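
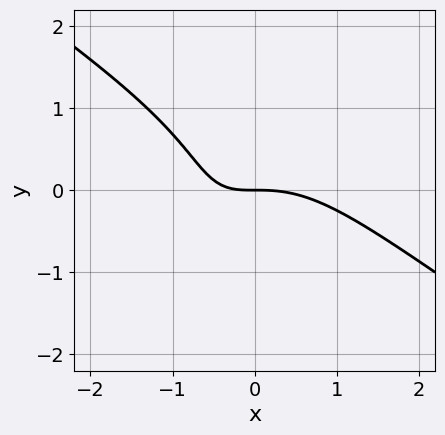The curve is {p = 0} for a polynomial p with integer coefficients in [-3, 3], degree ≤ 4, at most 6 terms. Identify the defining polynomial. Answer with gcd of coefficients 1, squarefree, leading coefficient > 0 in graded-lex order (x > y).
First, degree: the shape is more complex than any degree-2 curve, so deg p = 3.
Then, checking where it meets the axes: it crosses the x-axis at the gridline x = 0; it crosses the y-axis at the gridline y = 0.
Finally, matching integer coefficients to the picture gives p.

2*x^3 + 2*x^2*y + 2*y^3 + 3*x*y + 3*y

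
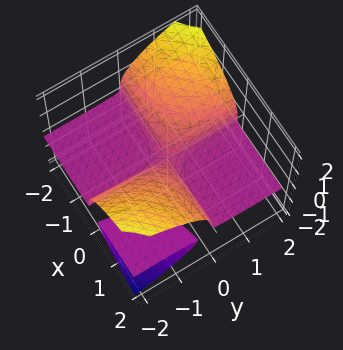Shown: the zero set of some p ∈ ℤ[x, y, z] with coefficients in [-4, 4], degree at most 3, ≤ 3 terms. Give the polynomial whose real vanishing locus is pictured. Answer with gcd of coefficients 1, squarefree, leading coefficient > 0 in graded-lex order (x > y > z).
First, the picture has 3 separate pieces. They look like related sheets of one shape, so recover p as a whole.
Then, degree: the shape is more complex than any degree-2 surface, so deg p = 3.
Next, reading off the gridlines: it meets the z-axis at z = 0 (among the integer gridlines); the visible x-axis segment lies entirely on the surface; the visible y-axis segment lies entirely on the surface.
Finally, these observations pin down the coefficients.

3*x*y*z + 3*z^3 + x*y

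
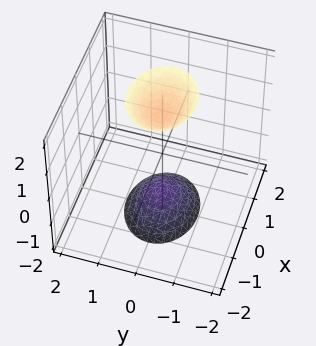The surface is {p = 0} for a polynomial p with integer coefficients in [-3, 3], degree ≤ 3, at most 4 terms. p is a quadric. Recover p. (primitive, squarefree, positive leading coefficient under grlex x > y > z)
2*x^2 + 3*y^2 - z^2 + 2

(a) I count 2 distinct pieces. They look like related sheets of one shape, so recover p as a whole.
(b) Degree: two separate bowl-shaped sheets opening away from each other; a quadric, so deg p = 2.
(c) Symmetries: mirror symmetry z ↦ −z ⇒ only even powers of z; it's symmetric under y → −y, forcing even powers of y; mirror symmetry x ↦ −x ⇒ only even powers of x.
(d) Reading off the gridlines: it misses every integer gridline on the x-axis; it misses every integer gridline on the y-axis.
(e) Assembling these constraints gives the stated polynomial.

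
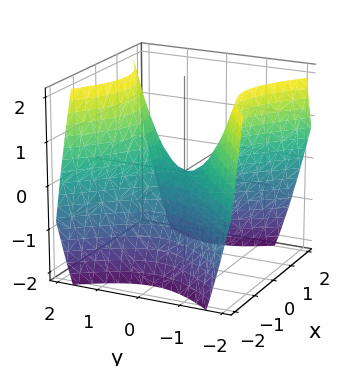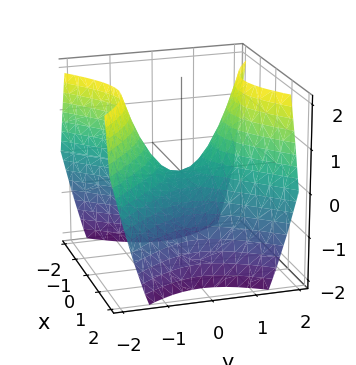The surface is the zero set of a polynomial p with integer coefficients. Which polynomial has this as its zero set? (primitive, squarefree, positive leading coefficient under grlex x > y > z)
First, deg p = 2.
Then, symmetries: it's symmetric under y → −y, forcing even powers of y; mirror symmetry x ↦ −x ⇒ only even powers of x.
Then, reading off the gridlines: it crosses the z-axis at the gridline z = 0; one y-axis crossing is at y = 0; one x-axis crossing is at x = 0.
Finally, these observations pin down the coefficients.

x^2 - y^2 + z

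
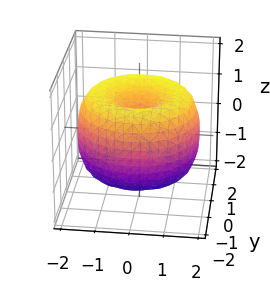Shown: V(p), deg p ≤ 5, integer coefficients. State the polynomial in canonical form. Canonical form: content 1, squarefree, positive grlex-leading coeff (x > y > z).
The degree is 4 — the shape is more complex than any degree-3 surface.
Symmetries: the surface is invariant under rotation about z: p = q(x² + y², z).
Observable constraints: a circular section at z = -1 has radius between 0 and 1.
Putting this together gives p.

x^4 + 2*x^2*y^2 + y^4 - 3*x^2 - 3*y^2 + 2*z^2 - 1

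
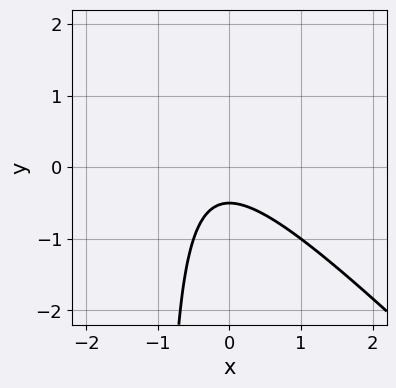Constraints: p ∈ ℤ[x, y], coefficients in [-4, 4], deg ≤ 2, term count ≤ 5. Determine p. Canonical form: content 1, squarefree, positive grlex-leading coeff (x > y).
2*x^2 + 2*x*y + x + 2*y + 1

First, the degree is 2 — the shape is more complex than any degree-1 curve.
Then, from the visible intercepts: no x-intercept at any integer in the box.
Finally, matching integer coefficients to the picture gives p.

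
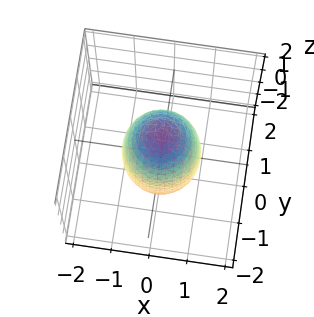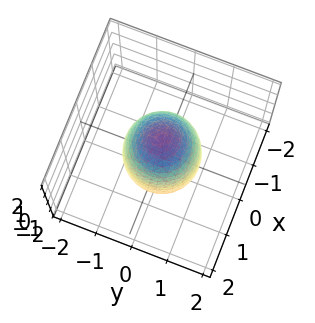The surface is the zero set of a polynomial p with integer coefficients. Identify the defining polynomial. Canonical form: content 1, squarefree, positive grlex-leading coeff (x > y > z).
3*x^2 + 3*y^2 + z^2 - 3

Degree: a closed, bounded, convex surface; a quadric, so deg p = 2.
By symmetry, the surface is invariant under rotation about z: p = q(x² + y², z); the z ↦ −z reflection is a symmetry, so z appears only in even powers.
Reading off the gridlines: among the integer gridlines, it crosses the y-axis at y ∈ {-1, 1}; a circular section at z = 0 has radius exactly 1.
Putting this together gives p. Check: (1, 0, 0) on the x-axis lies on the surface, and p(1, 0, 0) = 0. ✓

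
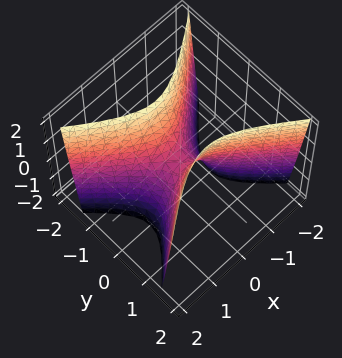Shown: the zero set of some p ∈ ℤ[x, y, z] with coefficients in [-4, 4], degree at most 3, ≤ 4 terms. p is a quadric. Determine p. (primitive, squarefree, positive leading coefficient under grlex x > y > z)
(a) The degree is 2 — a hyperbolic paraboloid; a quadric.
(b) Symmetries: the x ↦ −x reflection is a symmetry, so x appears only in even powers; mirror symmetry y ↦ −y ⇒ only even powers of y.
(c) Checking where it meets the axes: it crosses the y-axis at the gridline y = 0; it meets the x-axis at x = 0 (among the integer gridlines); it meets the z-axis at z = 0 (among the integer gridlines).
(d) Solving for integer coefficients yields p as stated.

2*x^2 - 3*y^2 + z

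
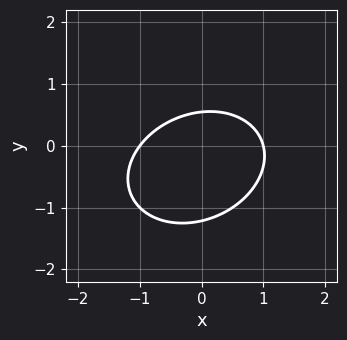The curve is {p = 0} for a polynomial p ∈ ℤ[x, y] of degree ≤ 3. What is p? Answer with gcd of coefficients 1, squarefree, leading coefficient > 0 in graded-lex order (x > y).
1. deg p = 2.
2. From the visible intercepts: among the integer gridlines, it crosses the x-axis at x ∈ {-1, 1}.
3. Assembling these constraints gives the stated polynomial.

2*x^2 - x*y + 3*y^2 + 2*y - 2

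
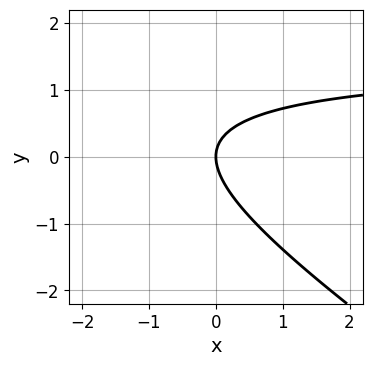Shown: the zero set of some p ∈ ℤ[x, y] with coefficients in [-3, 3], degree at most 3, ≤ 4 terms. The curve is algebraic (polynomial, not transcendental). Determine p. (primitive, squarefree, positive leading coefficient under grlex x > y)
First, deg p = 2. A generic line meets the curve in up to 2 points.
Next, observable constraints: one x-axis crossing is at x = 0; it crosses the y-axis at the gridline y = 0.
Finally, fitting integer coefficients to these (and the overall shape) gives p.

2*x*y + 3*y^2 - 3*x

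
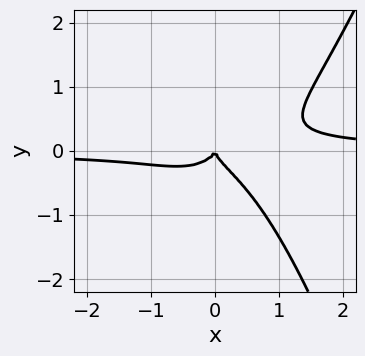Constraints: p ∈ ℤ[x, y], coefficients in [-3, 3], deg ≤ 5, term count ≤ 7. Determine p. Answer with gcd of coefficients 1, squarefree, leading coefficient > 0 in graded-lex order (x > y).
3*x^3*y - x^2*y - 2*x*y^2 - 3*y^3 - x^2

Degree: the shape is more complex than any degree-3 curve, so deg p = 4.
Checking where it meets the axes: it crosses the y-axis at the gridline y = 0; one x-axis crossing is at x = 0.
Fitting integer coefficients to these (and the overall shape) gives p.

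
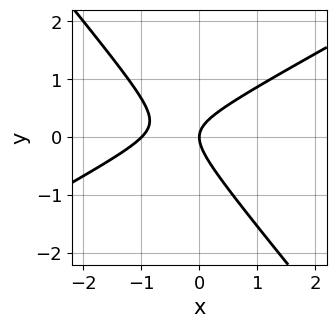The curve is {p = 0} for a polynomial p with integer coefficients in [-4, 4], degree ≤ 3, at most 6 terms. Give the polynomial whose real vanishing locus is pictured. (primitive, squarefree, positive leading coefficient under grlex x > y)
2*x^2 - 2*x*y - 3*y^2 + 2*x

First, deg p = 2. The shape is more complex than any degree-1 curve.
Then, reading off the gridlines: it meets the y-axis at y = 0 (among the integer gridlines); among the integer gridlines, it crosses the x-axis at x ∈ {-1, 0}.
Finally, fitting integer coefficients to these (and the overall shape) gives p.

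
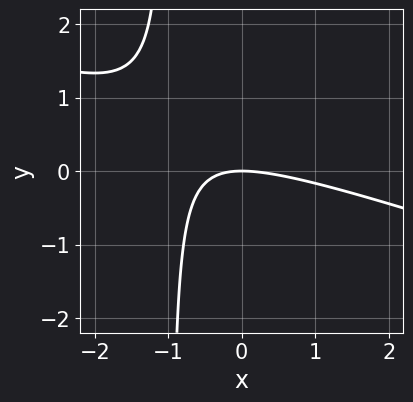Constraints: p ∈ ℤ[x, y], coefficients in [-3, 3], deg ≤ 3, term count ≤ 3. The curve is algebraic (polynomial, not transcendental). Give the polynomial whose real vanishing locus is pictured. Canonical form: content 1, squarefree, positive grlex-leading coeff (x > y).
x^2 + 3*x*y + 3*y

The degree is 2 — no degree-1 curve has this shape.
Checking where it meets the axes: it crosses the x-axis at the gridline x = 0; it crosses the y-axis at the gridline y = 0.
Matching integer coefficients to the picture gives p.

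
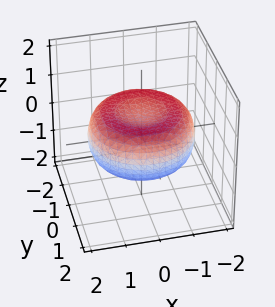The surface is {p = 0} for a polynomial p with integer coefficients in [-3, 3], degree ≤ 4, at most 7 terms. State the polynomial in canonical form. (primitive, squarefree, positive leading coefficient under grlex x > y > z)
First, the degree is 4 — no degree-3 surface has this shape.
Then, symmetry: the z-axis is an axis of rotation, so x and y enter only as x² + y².
Then, observable constraints: a circular section at z = 0 has radius between 1 and 2.
Finally, matching integer coefficients to the picture gives p.

x^4 + 2*x^2*y^2 + y^4 - 2*x^2 - 2*y^2 + 3*z^2 - 1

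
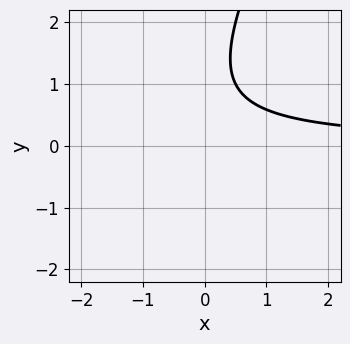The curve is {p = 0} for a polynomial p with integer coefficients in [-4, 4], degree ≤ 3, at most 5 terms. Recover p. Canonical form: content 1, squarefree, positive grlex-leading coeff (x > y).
2*x*y - y^2 + 2*y - 2

First, the degree is 2 — the shape is more complex than any degree-1 curve.
Then, reading off the gridlines: it misses every integer gridline on the y-axis; the curve avoids every integer x-axis point in the box.
Finally, matching integer coefficients to the picture gives p.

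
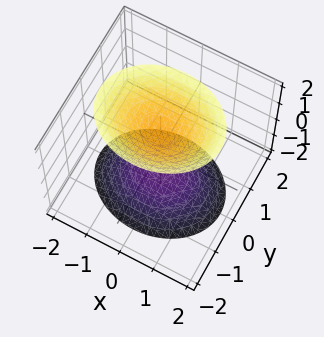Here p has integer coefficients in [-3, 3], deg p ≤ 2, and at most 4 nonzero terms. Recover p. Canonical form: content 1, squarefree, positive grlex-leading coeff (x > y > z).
2*x^2 + 3*y^2 - 2*z^2 + 3

I count 2 distinct pieces. They look like related sheets of one shape, so recover p as a whole.
Degree: two separate bowl-shaped sheets opening away from each other; a quadric, so deg p = 2.
Symmetries: mirror symmetry z ↦ −z ⇒ only even powers of z; mirror symmetry x ↦ −x ⇒ only even powers of x; the y ↦ −y reflection is a symmetry, so y appears only in even powers.
Observable constraints: no y-intercept at any integer in the box; no x-intercept at any integer in the box.
Matching integer coefficients to the picture gives p.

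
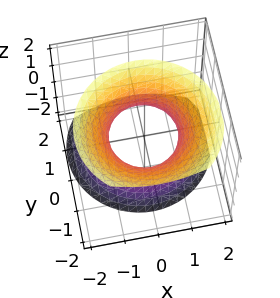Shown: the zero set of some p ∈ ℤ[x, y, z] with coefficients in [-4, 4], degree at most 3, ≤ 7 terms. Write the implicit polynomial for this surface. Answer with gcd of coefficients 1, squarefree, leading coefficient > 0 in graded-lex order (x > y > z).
(a) Degree: a generic line meets the surface in up to 2 points, so deg p = 2.
(b) From the visible intercepts: it misses every integer gridline on the z-axis; among the integer gridlines, it crosses the x-axis at x ∈ {-1, 1}; the y-axis gridline crossings are at y ∈ {-1, 1}.
(c) The integer polynomial consistent with all of this is the stated p.

3*x^2 + 3*y^2 + 2*y*z - 2*z^2 - 3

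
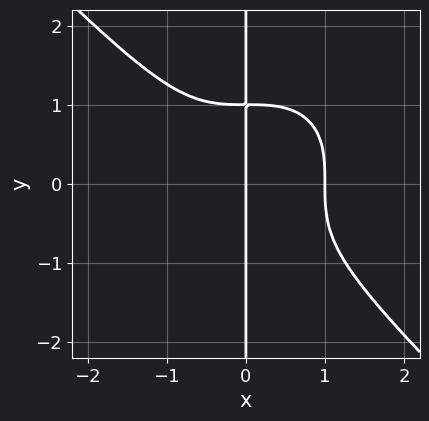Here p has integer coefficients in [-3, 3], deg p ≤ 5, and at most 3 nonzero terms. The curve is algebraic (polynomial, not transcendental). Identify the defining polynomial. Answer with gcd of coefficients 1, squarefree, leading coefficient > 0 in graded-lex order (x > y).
x^4 + x*y^3 - x

First, deg p = 4. No degree-3 curve has this shape.
Then, checking where it meets the axes: the visible y-axis segment lies entirely on the curve; the x-axis gridline crossings are at x ∈ {0, 1}.
Finally, putting this together gives p.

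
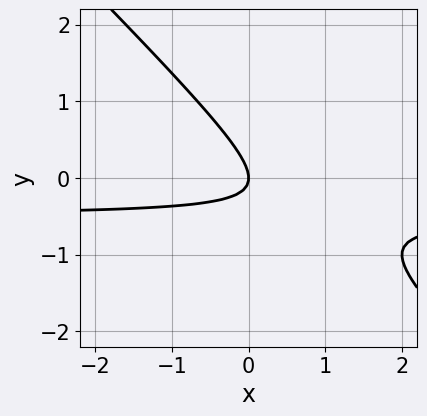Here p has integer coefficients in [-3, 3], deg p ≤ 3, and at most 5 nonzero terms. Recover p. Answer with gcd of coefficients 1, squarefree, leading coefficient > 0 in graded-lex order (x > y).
(a) The degree is 2 — the shape is more complex than any degree-1 curve.
(b) Observable constraints: one y-axis crossing is at y = 0; it crosses the x-axis at the gridline x = 0.
(c) Fitting integer coefficients to these (and the overall shape) gives p.

2*x*y + 2*y^2 + x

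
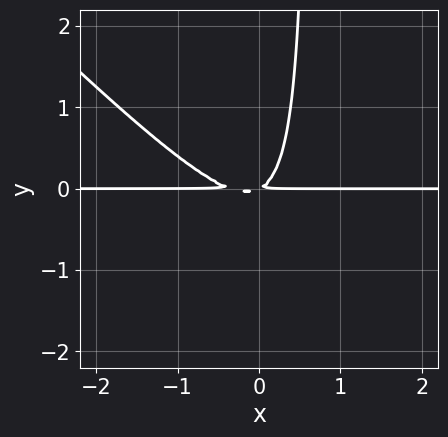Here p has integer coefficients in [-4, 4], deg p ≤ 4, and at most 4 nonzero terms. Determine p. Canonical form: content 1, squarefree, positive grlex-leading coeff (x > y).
The degree is 3 — the shape is more complex than any degree-2 curve.
Against the integer gridlines: every point of the x-axis in the box is on the curve.
Fitting integer coefficients to these (and the overall shape) gives p.

3*x^2*y + 3*x*y^2 + x*y - 2*y^2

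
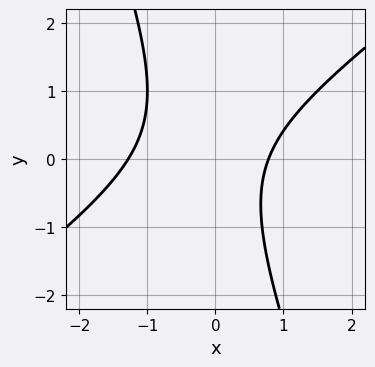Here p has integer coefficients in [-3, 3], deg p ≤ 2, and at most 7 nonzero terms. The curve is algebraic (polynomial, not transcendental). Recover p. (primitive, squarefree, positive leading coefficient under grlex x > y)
(a) Degree: a generic line meets the curve in up to 2 points, so deg p = 2.
(b) Against the integer gridlines: no y-intercept at any integer in the box.
(c) Matching integer coefficients to the picture gives p.

2*x^2 - 2*x*y - y^2 + x - 2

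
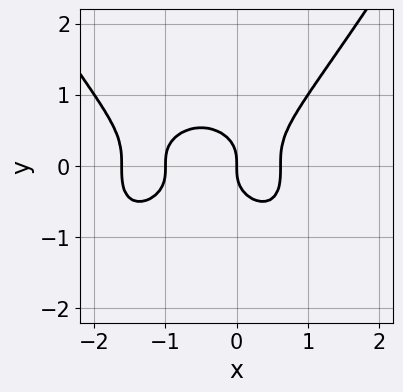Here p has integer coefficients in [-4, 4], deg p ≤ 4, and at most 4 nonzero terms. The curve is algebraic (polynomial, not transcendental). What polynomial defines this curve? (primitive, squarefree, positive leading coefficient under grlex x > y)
x^4 + 2*x^3 - 2*y^3 - x

1. deg p = 4. A generic line meets the curve in up to 4 points.
2. From the axis intercepts and sections: it meets the y-axis at y = 0 (among the integer gridlines); the x-axis gridline crossings are at x ∈ {-1, 0}.
3. Matching integer coefficients to the picture gives p.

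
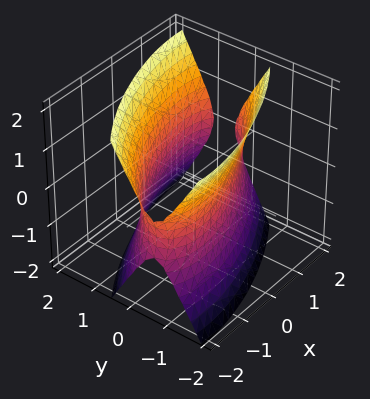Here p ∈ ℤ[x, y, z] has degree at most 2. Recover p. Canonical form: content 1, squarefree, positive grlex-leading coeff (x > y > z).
(a) deg p = 2. No degree-1 surface has this shape.
(b) Observable constraints: no z-intercept at any integer in the box; the y-axis gridline crossings are at y ∈ {-1, 1}.
(c) Matching integer coefficients to the picture gives p.

x^2 - 2*x*y + 3*y^2 - z^2 - 3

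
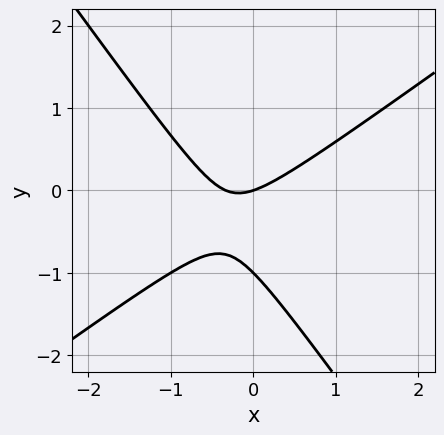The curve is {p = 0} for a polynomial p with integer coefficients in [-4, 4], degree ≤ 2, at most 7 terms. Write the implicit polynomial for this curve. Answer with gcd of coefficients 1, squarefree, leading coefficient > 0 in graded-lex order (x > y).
The degree is 2 — the shape is more complex than any degree-1 curve.
From the visible intercepts: the y-axis gridline crossings are at y ∈ {-1, 0}; it meets the x-axis at x = 0 (among the integer gridlines).
Assembling these constraints gives the stated polynomial.

3*x^2 - 2*x*y - 3*y^2 + x - 3*y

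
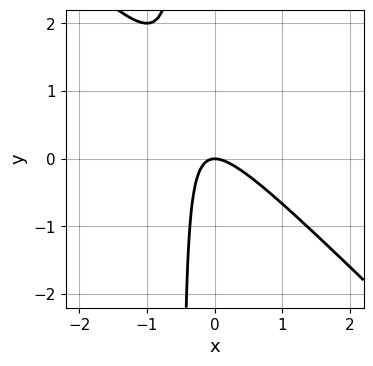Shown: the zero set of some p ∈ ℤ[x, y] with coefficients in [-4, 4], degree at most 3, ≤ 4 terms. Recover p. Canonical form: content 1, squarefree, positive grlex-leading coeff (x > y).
(a) The degree is 2 — the shape is more complex than any degree-1 curve.
(b) Observable constraints: it meets the y-axis at y = 0 (among the integer gridlines); one x-axis crossing is at x = 0.
(c) Together with the visible shape, these determine p as stated.

2*x^2 + 2*x*y + y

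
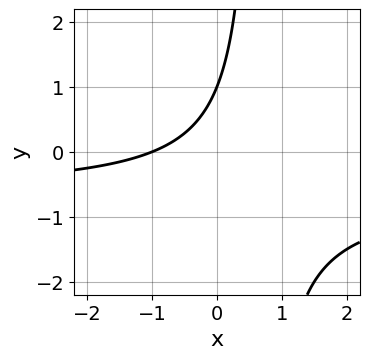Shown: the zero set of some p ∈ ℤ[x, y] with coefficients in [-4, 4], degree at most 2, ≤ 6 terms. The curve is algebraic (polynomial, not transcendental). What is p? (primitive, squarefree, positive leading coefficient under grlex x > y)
3*x*y + 2*x - 2*y + 2

The degree is 2 — no degree-1 curve has this shape.
From the axis intercepts and sections: one y-axis crossing is at y = 1; it crosses the x-axis at the gridline x = -1.
These observations pin down the coefficients.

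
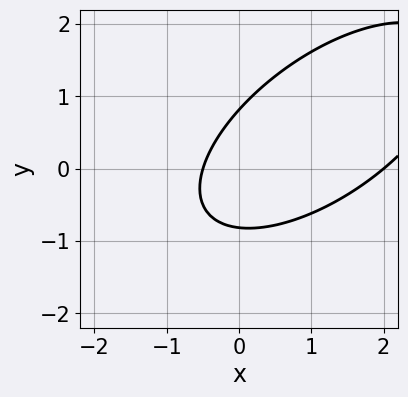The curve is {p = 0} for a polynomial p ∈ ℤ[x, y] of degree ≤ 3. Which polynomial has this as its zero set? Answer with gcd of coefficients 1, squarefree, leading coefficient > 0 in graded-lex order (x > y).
2*x^2 - 3*x*y + 3*y^2 - 3*x - 2

First, deg p = 2. A generic line meets the curve in up to 2 points.
Then, from the axis intercepts and sections: it meets the x-axis at x = 2 (among the integer gridlines).
Finally, these observations pin down the coefficients.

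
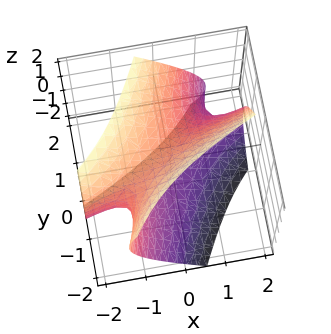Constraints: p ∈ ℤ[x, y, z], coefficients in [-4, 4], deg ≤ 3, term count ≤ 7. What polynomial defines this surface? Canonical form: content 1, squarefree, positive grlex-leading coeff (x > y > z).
First, degree: a generic line meets the surface in up to 2 points, so deg p = 2.
Next, observable constraints: the surface avoids every integer x-axis point in the box; no y-intercept at any integer in the box; among the integer gridlines, it crosses the z-axis at z ∈ {-1, 1}.
Finally, assembling these constraints gives the stated polynomial.

x^2 - 3*x*y + y^2 - y*z - z^2 + 1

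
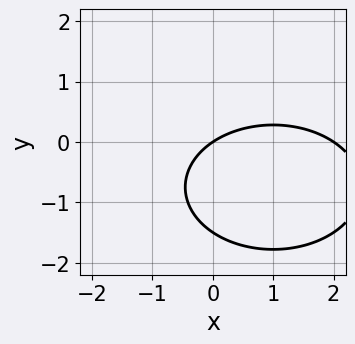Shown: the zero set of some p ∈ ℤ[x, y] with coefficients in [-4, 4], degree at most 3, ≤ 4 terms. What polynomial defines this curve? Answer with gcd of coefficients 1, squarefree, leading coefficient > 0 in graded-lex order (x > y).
(a) The degree is 2 — no degree-1 curve has this shape.
(b) From the axis intercepts and sections: one y-axis crossing is at y = 0; among the integer gridlines, it crosses the x-axis at x ∈ {0, 2}.
(c) Assembling these constraints gives the stated polynomial.

x^2 + 2*y^2 - 2*x + 3*y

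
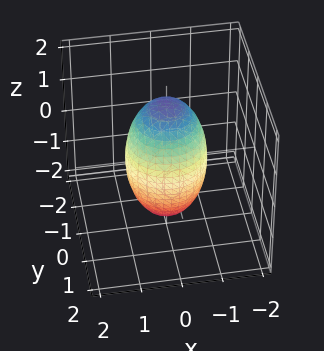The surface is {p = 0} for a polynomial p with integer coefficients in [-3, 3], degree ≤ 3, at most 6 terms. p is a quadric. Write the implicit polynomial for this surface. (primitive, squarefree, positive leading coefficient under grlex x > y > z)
3*x^2 + 3*y^2 + z^2 - 3

Degree: bounded and convex; a quadric, so deg p = 2.
Symmetries: it's symmetric under z → −z, forcing even powers of z; rotational symmetry about the z-axis ⇒ p depends on x, y only through x² + y².
Reading off the gridlines: a circular section at z = -1 has radius between 0 and 1; among the integer gridlines, it crosses the x-axis at x ∈ {-1, 1}; among the integer gridlines, it crosses the y-axis at y ∈ {-1, 1}.
Together with the visible shape, these determine p as stated.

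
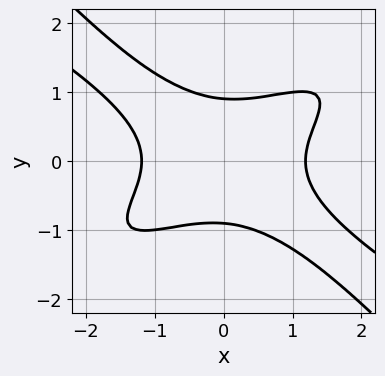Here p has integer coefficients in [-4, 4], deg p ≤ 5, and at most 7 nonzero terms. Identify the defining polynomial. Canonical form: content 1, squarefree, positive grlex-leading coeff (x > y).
1. Degree: the shape is more complex than any degree-3 curve, so deg p = 4.
2. Putting this together gives p.

x^4 - 3*x^2*y^2 + x*y^3 + 3*y^4 - 2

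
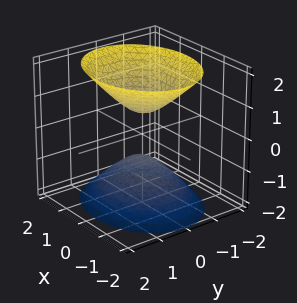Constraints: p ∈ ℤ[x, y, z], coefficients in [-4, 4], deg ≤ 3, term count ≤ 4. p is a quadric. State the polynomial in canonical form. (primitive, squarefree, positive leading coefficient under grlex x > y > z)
2*x^2 + 3*y^2 - 2*z^2 + 1

I count 2 distinct pieces.
The degree is 2 — two sheets facing apart; a quadric.
Symmetries: the z ↦ −z reflection is a symmetry, so z appears only in even powers; the y ↦ −y reflection is a symmetry, so y appears only in even powers; mirror symmetry x ↦ −x ⇒ only even powers of x.
Checking where it meets the axes: it misses every integer gridline on the y-axis; it misses every integer gridline on the x-axis.
Fitting integer coefficients to these (and the overall shape) gives p.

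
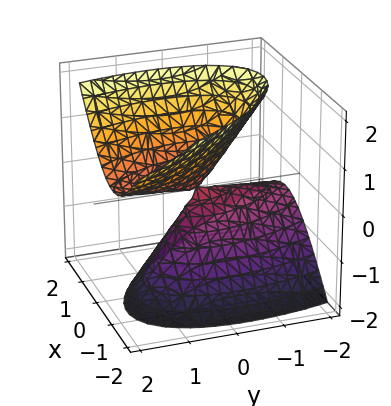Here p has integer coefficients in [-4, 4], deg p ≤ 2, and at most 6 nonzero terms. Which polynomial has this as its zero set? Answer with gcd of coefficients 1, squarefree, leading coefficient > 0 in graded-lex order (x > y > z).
3*x^2 + 2*x*y + y^2 - 2*y*z - 2*z^2

First, the picture has 2 separate pieces. They look like related sheets of one shape, so recover p as a whole.
Next, the degree is 2 — a generic line meets the surface in up to 2 points.
Next, checking where it meets the axes: one y-axis crossing is at y = 0; it meets the z-axis at z = 0 (among the integer gridlines).
Finally, solving for integer coefficients yields p as stated.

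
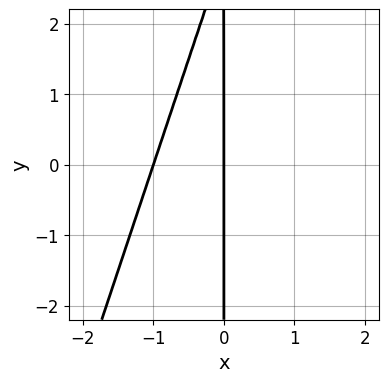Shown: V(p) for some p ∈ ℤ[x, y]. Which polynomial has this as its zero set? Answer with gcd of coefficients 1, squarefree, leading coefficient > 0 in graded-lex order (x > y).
(a) deg p = 2. No degree-1 curve has this shape.
(b) Checking where it meets the axes: the x-axis gridline crossings are at x ∈ {-1, 0}; every point of the y-axis in the box is on the curve.
(c) Putting this together gives p.

3*x^2 - x*y + 3*x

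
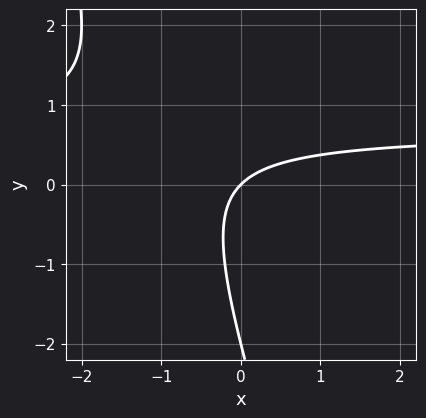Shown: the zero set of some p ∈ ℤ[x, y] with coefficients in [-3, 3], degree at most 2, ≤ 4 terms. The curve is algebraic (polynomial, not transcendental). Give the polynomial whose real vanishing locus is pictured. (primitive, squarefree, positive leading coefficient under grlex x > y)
Degree: no degree-1 curve has this shape, so deg p = 2.
From the visible intercepts: the y-axis gridline crossings are at y ∈ {-2, 0}; it crosses the x-axis at the gridline x = 0.
Assembling these constraints gives the stated polynomial.

3*x*y + y^2 - 2*x + 2*y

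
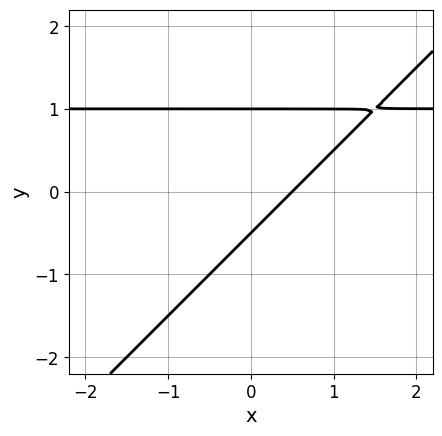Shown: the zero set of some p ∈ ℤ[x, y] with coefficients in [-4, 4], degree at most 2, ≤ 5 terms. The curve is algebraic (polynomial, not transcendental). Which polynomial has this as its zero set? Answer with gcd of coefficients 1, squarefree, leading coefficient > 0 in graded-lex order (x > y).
1. The degree is 2 — a generic line meets the curve in up to 2 points.
2. From the visible intercepts: it meets the y-axis at y = 1 (among the integer gridlines).
3. Assembling these constraints gives the stated polynomial.

2*x*y - 2*y^2 - 2*x + y + 1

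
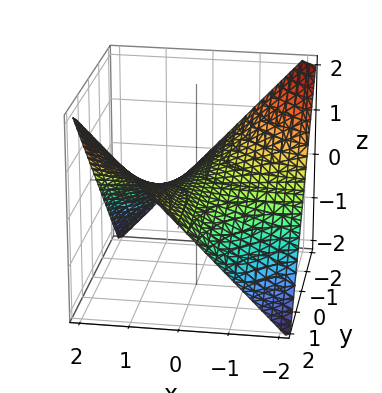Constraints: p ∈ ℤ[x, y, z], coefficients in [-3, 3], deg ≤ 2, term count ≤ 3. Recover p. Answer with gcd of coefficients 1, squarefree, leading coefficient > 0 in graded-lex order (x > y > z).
First, deg p = 2.
Then, checking where it meets the axes: one z-axis crossing is at z = 0; every point of the x-axis in the box is on the surface; the visible y-axis segment lies entirely on the surface.
Finally, together with the visible shape, these determine p as stated.

x*y - 2*z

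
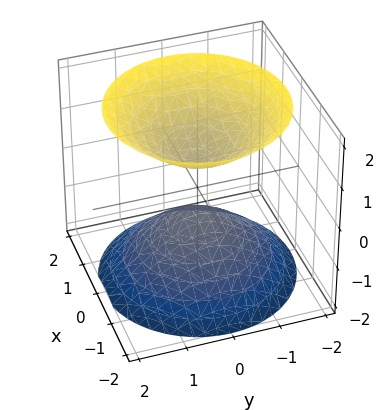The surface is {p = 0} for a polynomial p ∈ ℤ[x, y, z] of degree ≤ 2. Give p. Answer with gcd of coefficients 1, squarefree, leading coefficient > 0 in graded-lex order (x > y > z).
2*x^2 + 2*y^2 - 2*z^2 + 1

First, I count 2 distinct pieces.
Then, deg p = 2.
Next, by symmetry, the z-axis is an axis of rotation, so x and y enter only as x² + y².
Then, from the axis intercepts and sections: a circular section at z = -1 has radius between 0 and 1; the surface avoids every integer x-axis point in the box; it misses every integer gridline on the y-axis.
Finally, matching integer coefficients to the picture gives p.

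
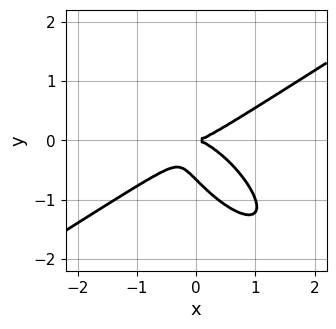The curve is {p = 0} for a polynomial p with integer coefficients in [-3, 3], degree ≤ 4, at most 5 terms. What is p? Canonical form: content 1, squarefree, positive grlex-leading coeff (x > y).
1. The degree is 3 — a generic line meets the curve in up to 3 points.
2. Checking where it meets the axes: one x-axis crossing is at x = 0; it crosses the y-axis at the gridline y = 0.
3. These observations pin down the coefficients.

2*x^3 - 3*x*y^2 - 3*y^3 - 2*y^2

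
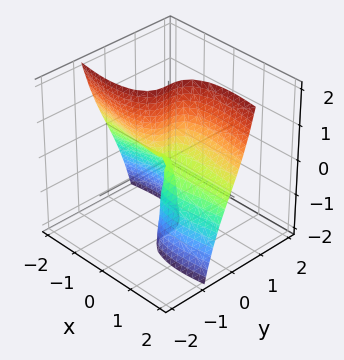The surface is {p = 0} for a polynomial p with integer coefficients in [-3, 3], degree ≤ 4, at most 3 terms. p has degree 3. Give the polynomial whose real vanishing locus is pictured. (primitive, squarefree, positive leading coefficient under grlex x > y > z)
(a) deg p = 3. A generic line meets the surface in up to 3 points.
(b) Against the integer gridlines: the visible x-axis segment lies entirely on the surface; one y-axis crossing is at y = 0; every point of the z-axis in the box is on the surface.
(c) The integer polynomial consistent with all of this is the stated p.

x^2*y + 2*y^3 - x*z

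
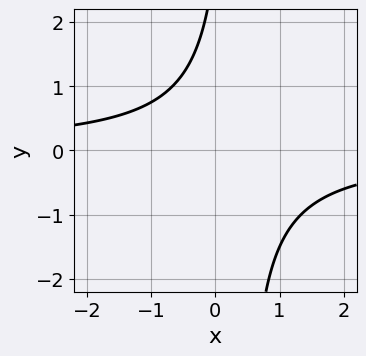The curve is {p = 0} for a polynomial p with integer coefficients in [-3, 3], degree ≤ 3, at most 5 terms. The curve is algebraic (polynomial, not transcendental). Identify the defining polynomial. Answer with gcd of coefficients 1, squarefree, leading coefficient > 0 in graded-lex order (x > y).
3*x*y - y + 3

(a) The degree is 2 — a generic line meets the curve in up to 2 points.
(b) Against the integer gridlines: the curve avoids every integer x-axis point in the box; the curve avoids every integer y-axis point in the box.
(c) Together with the visible shape, these determine p as stated.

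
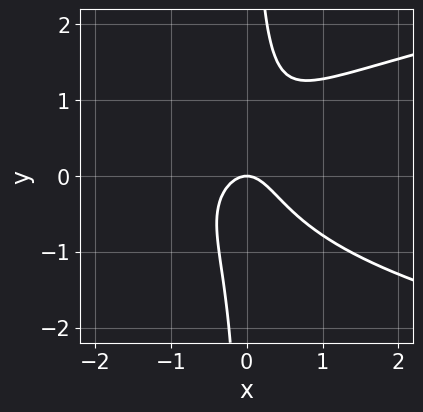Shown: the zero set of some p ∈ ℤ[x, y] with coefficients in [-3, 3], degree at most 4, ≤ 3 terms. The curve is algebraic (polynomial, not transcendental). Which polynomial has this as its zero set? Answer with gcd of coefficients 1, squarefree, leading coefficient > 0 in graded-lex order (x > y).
First, the degree is 3 — no degree-2 curve has this shape.
Then, from the visible intercepts: it crosses the x-axis at the gridline x = 0; it crosses the y-axis at the gridline y = 0.
Finally, putting this together gives p.

2*x*y^2 - 2*x^2 - y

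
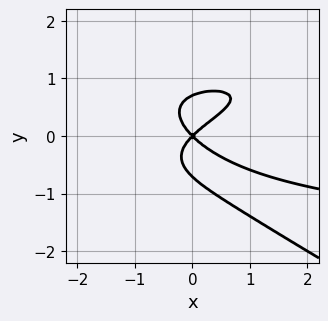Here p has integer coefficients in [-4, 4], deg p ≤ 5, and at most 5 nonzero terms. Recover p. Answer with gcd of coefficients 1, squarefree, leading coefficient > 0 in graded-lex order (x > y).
x*y^3 + 2*y^4 - 2*x*y^2 + x^2 - y^2

1. The degree is 4 — the shape is more complex than any degree-3 curve.
2. Observable constraints: it meets the y-axis at y = 0 (among the integer gridlines); one x-axis crossing is at x = 0.
3. The integer polynomial consistent with all of this is the stated p.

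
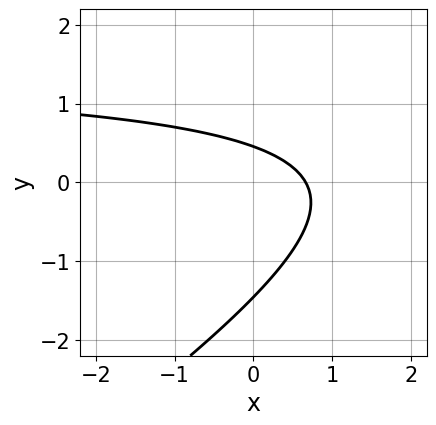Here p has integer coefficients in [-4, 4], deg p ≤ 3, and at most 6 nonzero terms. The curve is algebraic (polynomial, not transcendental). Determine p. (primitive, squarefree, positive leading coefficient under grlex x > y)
1. The degree is 2 — the shape is more complex than any degree-1 curve.
2. The integer polynomial consistent with all of this is the stated p.

2*x*y - 3*y^2 - 3*x - 3*y + 2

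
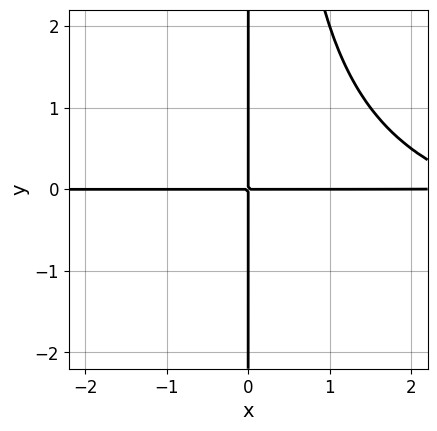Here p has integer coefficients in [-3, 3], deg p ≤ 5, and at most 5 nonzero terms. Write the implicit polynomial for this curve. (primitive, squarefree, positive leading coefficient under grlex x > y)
deg p = 4. No degree-3 curve has this shape.
From the visible intercepts: the visible y-axis segment lies entirely on the curve; the visible x-axis segment lies entirely on the curve.
The integer polynomial consistent with all of this is the stated p.

x^2*y^2 + x^2*y - 3*x*y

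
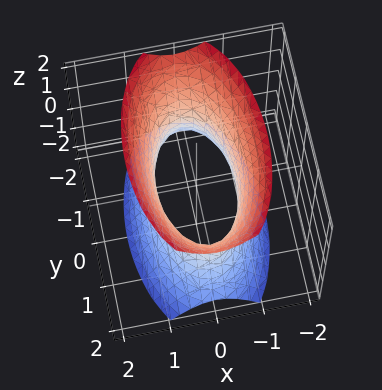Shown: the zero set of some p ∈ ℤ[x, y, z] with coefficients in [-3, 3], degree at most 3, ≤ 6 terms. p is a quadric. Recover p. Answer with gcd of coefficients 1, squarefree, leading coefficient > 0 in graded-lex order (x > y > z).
3*x^2 + y^2 - z^2 - 2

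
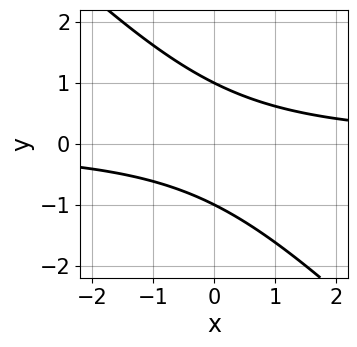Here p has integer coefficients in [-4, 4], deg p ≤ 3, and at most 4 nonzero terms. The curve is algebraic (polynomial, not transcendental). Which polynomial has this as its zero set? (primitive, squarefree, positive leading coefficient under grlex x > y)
(a) The degree is 2 — a generic line meets the curve in up to 2 points.
(b) From the axis intercepts and sections: the curve avoids every integer x-axis point in the box; the y-axis gridline crossings are at y ∈ {-1, 1}.
(c) The integer polynomial consistent with all of this is the stated p.

x*y + y^2 - 1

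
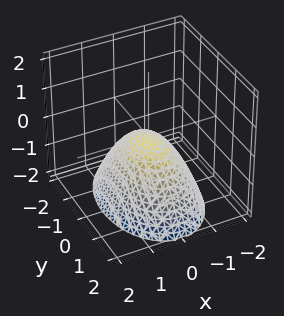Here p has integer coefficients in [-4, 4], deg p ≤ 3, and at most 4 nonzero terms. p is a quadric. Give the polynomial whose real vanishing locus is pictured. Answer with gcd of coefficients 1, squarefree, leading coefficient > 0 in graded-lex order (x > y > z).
2*x^2 + y^2 + 2*z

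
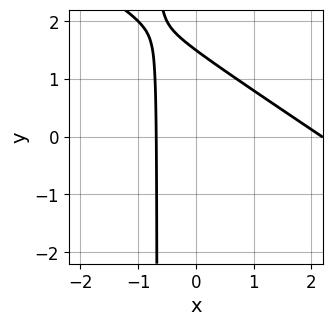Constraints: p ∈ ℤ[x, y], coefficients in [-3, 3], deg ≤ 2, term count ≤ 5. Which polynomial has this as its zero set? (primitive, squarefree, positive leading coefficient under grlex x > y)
2*x^2 + 3*x*y - 3*x + 2*y - 3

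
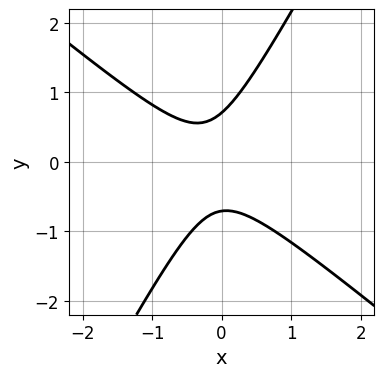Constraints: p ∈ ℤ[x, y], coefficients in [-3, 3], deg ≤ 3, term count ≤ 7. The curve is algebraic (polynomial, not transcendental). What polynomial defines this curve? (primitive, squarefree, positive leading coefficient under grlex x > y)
3*x^2 + 2*x*y - 2*y^2 + x + 1

1. Degree: no degree-1 curve has this shape, so deg p = 2.
2. Against the integer gridlines: the curve avoids every integer x-axis point in the box.
3. The integer polynomial consistent with all of this is the stated p.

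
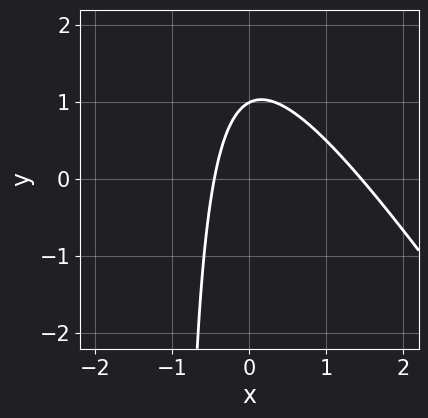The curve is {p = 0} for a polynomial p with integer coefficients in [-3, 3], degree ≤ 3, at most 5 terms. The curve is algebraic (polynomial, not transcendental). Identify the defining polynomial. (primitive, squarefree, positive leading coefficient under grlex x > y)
3*x^2 + 2*x*y - 3*x + 2*y - 2

deg p = 2.
From the axis intercepts and sections: it meets the y-axis at y = 1 (among the integer gridlines).
Together with the visible shape, these determine p as stated.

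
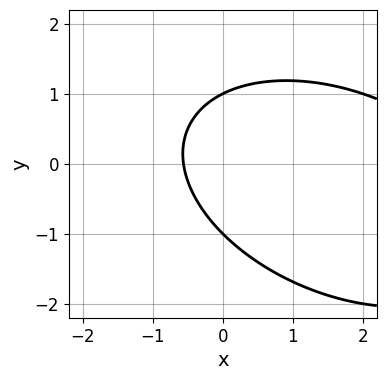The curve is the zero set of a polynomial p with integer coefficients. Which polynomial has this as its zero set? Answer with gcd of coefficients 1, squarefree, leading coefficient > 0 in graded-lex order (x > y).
The degree is 2 — no degree-1 curve has this shape.
Against the integer gridlines: among the integer gridlines, it crosses the y-axis at y ∈ {-1, 1}.
Matching integer coefficients to the picture gives p.

x^2 + x*y + 2*y^2 - 3*x - 2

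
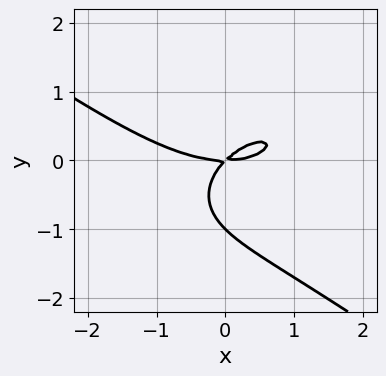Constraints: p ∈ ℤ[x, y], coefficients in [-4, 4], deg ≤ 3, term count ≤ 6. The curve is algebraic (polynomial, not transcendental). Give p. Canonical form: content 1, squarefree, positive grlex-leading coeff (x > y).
First, the degree is 3 — the shape is more complex than any degree-2 curve.
Next, from the axis intercepts and sections: one x-axis crossing is at x = 0; among the integer gridlines, it crosses the y-axis at y ∈ {-1, 0}.
Finally, fitting integer coefficients to these (and the overall shape) gives p.

x^3 + 3*y^3 - 3*x*y + 3*y^2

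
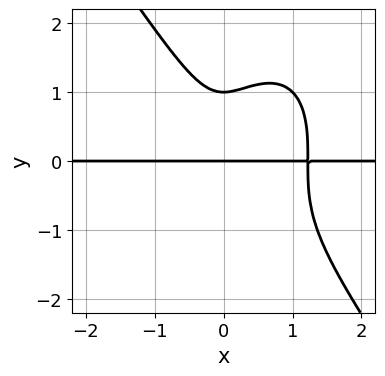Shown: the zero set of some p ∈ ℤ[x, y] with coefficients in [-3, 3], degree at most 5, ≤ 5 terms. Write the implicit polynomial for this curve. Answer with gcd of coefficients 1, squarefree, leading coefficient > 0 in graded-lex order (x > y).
3*x^3*y + y^4 - 3*x^2*y - y

First, degree: no degree-3 curve has this shape, so deg p = 4.
Then, from the visible intercepts: among the integer gridlines, it crosses the y-axis at y ∈ {0, 1}; the visible x-axis segment lies entirely on the curve.
Finally, these observations pin down the coefficients.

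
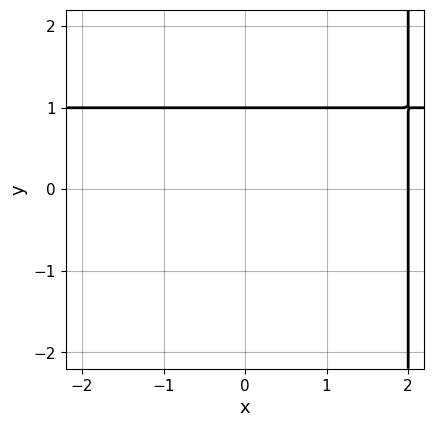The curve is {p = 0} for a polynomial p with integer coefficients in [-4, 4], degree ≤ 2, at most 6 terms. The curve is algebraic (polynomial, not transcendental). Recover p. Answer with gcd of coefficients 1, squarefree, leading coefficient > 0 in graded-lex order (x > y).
x*y - x - 2*y + 2

(a) deg p = 2. The shape is more complex than any degree-1 curve.
(b) Observable constraints: it meets the y-axis at y = 1 (among the integer gridlines); one x-axis crossing is at x = 2.
(c) Putting this together gives p.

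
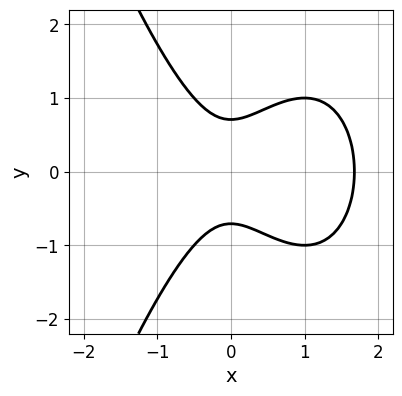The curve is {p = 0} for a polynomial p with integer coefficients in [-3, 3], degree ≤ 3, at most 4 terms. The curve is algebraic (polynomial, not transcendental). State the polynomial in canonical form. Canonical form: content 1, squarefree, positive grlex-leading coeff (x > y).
1. The degree is 3 — a generic line meets the curve in up to 3 points.
2. Symmetries: the y ↦ −y reflection is a symmetry, so y appears only in even powers.
3. Fitting integer coefficients to these (and the overall shape) gives p.

2*x^3 - 3*x^2 + 2*y^2 - 1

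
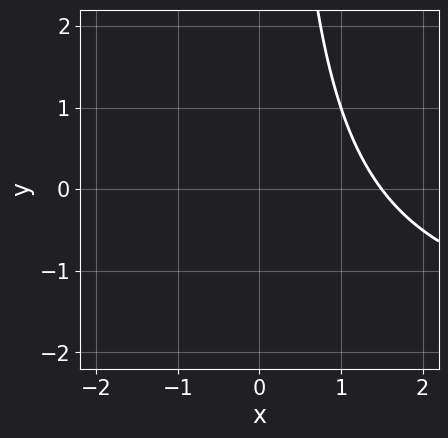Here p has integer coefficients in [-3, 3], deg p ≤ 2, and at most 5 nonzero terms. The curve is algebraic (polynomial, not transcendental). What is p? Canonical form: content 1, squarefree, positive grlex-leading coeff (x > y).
The degree is 2 — a generic line meets the curve in up to 2 points.
Reading off the gridlines: it misses every integer gridline on the y-axis.
These observations pin down the coefficients.

x*y + 2*x - 3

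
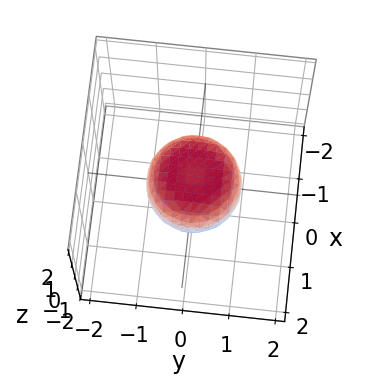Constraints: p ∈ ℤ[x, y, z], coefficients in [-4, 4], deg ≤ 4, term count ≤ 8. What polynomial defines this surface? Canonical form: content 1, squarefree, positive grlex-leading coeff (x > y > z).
deg p = 4. The shape is more complex than any degree-3 surface.
By symmetry, the surface is invariant under rotation about z: p = q(x² + y², z).
Against the integer gridlines: the x-axis gridline crossings are at x ∈ {-1, 1}; the y-axis gridline crossings are at y ∈ {-1, 1}; a circular section at z = 0 has radius exactly 1.
Putting this together gives p.

2*x^4 + 4*x^2*y^2 + 2*y^4 - x^2 - y^2 + 2*z^2 - 1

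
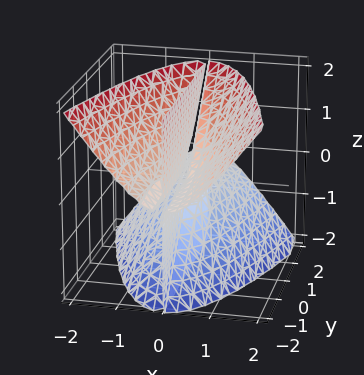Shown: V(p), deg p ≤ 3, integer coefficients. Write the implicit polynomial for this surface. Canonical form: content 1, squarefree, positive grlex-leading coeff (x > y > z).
2*x^3 + x*y*z - x*z^2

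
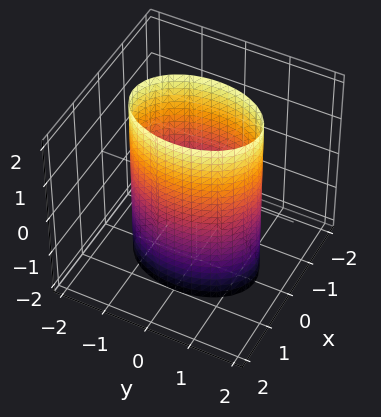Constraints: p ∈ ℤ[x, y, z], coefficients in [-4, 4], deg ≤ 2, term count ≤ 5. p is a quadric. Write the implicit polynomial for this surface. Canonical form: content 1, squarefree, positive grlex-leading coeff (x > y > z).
2*x^2 + y^2 - 2

First, the degree is 2 — constant cross-section along one axis; a quadric.
Then, symmetries: the x ↦ −x reflection is a symmetry, so x appears only in even powers; the y ↦ −y reflection is a symmetry, so y appears only in even powers; it's symmetric under z → −z, forcing even powers of z.
Next, from the axis intercepts and sections: the x-axis gridline crossings are at x ∈ {-1, 1}; no z-intercept at any integer in the box.
Finally, putting this together gives p.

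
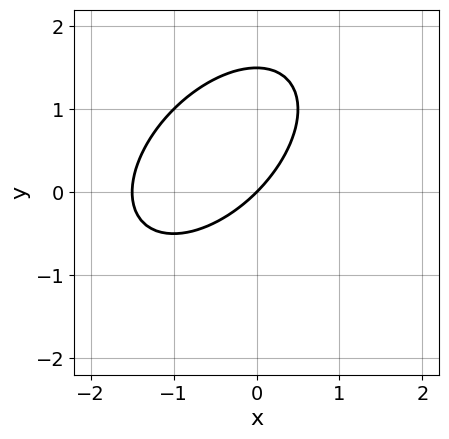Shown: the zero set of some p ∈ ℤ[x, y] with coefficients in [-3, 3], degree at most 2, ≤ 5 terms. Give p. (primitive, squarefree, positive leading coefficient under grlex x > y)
2*x^2 - 2*x*y + 2*y^2 + 3*x - 3*y

deg p = 2. No degree-1 curve has this shape.
Observable constraints: it crosses the y-axis at the gridline y = 0; it crosses the x-axis at the gridline x = 0.
The integer polynomial consistent with all of this is the stated p.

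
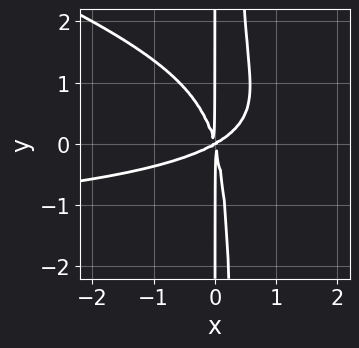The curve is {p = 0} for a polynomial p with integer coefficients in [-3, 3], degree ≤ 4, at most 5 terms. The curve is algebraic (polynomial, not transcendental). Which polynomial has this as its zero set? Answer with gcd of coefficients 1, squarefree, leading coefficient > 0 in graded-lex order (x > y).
(a) The degree is 4 — the shape is more complex than any degree-3 curve.
(b) Observable constraints: the visible y-axis segment lies entirely on the curve; it crosses the x-axis at the gridline x = 0.
(c) Solving for integer coefficients yields p as stated.

x^3*y + 3*x^2*y^2 + 2*x^3 - 3*x^2*y - x*y^2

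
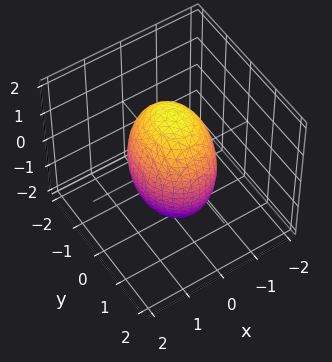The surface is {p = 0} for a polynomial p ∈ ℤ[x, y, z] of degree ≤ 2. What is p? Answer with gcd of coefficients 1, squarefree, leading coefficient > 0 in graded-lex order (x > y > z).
3*x^2 + 2*y^2 + z^2 - 3

Degree: a closed, bounded, convex surface; a quadric, so deg p = 2.
Symmetries: the y ↦ −y reflection is a symmetry, so y appears only in even powers; it's symmetric under z → −z, forcing even powers of z; the x ↦ −x reflection is a symmetry, so x appears only in even powers.
From the visible intercepts: among the integer gridlines, it crosses the x-axis at x ∈ {-1, 1}.
The integer polynomial consistent with all of this is the stated p.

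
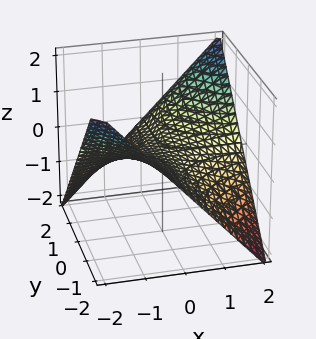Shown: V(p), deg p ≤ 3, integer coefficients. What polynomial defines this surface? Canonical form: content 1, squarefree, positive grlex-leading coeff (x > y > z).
The degree is 2 — a hyperbolic paraboloid; a quadric.
Checking where it meets the axes: the visible x-axis segment lies entirely on the surface; every point of the y-axis in the box is on the surface; one z-axis crossing is at z = 0.
Together with the visible shape, these determine p as stated.

x*y - 2*z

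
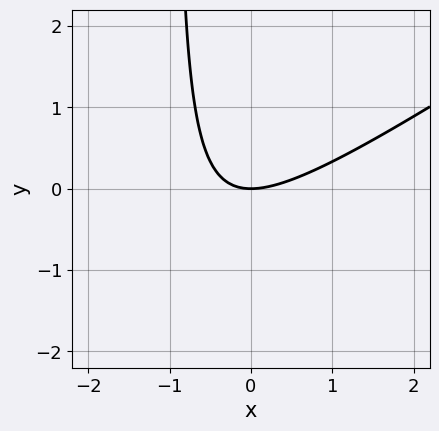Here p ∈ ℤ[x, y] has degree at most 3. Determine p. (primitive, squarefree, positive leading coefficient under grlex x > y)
2*x^2 - 3*x*y - 3*y

(a) The degree is 2 — no degree-1 curve has this shape.
(b) From the axis intercepts and sections: one y-axis crossing is at y = 0; it crosses the x-axis at the gridline x = 0.
(c) The integer polynomial consistent with all of this is the stated p.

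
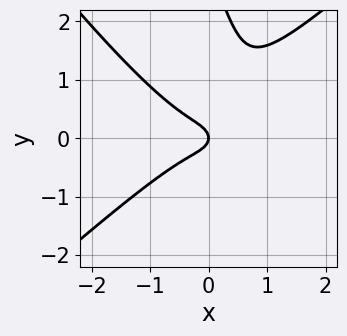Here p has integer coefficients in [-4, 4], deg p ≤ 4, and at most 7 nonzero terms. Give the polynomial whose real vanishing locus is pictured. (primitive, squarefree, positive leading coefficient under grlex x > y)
3*x^3 - 3*x*y^2 - y^3 + 3*y^2 + x

(a) deg p = 3. The shape is more complex than any degree-2 curve.
(b) Against the integer gridlines: it meets the y-axis at y = 0 (among the integer gridlines); one x-axis crossing is at x = 0.
(c) Fitting integer coefficients to these (and the overall shape) gives p.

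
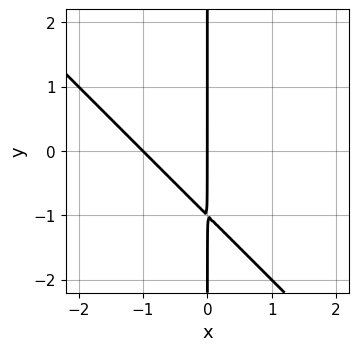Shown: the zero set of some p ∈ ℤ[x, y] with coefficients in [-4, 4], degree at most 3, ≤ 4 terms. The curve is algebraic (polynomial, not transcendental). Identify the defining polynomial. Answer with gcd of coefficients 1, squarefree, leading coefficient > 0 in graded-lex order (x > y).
deg p = 2.
From the visible intercepts: the x-axis gridline crossings are at x ∈ {-1, 0}; the visible y-axis segment lies entirely on the curve.
The integer polynomial consistent with all of this is the stated p.

x^2 + x*y + x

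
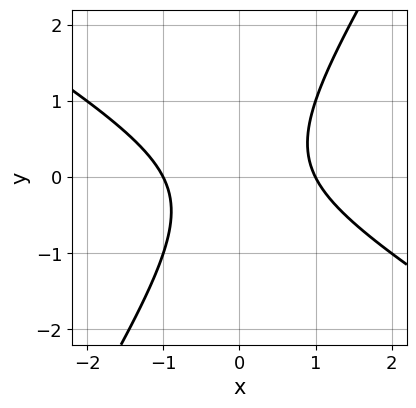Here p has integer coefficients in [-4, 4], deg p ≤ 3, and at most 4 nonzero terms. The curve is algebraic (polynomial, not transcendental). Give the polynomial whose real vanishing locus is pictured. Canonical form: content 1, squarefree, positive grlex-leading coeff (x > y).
(a) deg p = 2. No degree-1 curve has this shape.
(b) Checking where it meets the axes: no y-intercept at any integer in the box; the x-axis gridline crossings are at x ∈ {-1, 1}.
(c) Assembling these constraints gives the stated polynomial.

x^2 + x*y - y^2 - 1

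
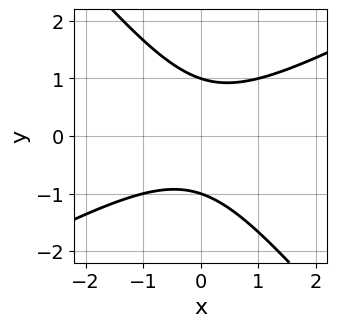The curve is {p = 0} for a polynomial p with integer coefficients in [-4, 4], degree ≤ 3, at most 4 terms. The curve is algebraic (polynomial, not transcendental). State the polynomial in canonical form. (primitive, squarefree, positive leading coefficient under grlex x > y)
First, degree: a generic line meets the curve in up to 2 points, so deg p = 2.
Next, reading off the gridlines: it misses every integer gridline on the x-axis; the y-axis gridline crossings are at y ∈ {-1, 1}.
Finally, assembling these constraints gives the stated polynomial.

2*x^2 - 2*x*y - 3*y^2 + 3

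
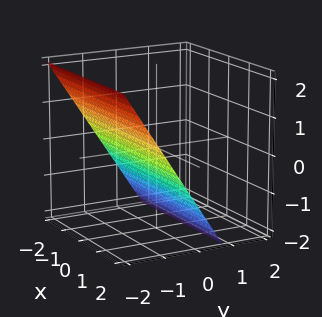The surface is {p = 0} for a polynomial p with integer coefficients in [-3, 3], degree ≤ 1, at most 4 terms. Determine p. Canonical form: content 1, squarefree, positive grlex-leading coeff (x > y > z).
3*y + 2*z + 2

Degree: the surface is flat (a plane), so deg p = 1.
From the visible intercepts: no x-intercept at any integer in the box; one z-axis crossing is at z = -1.
Assembling these constraints gives the stated polynomial.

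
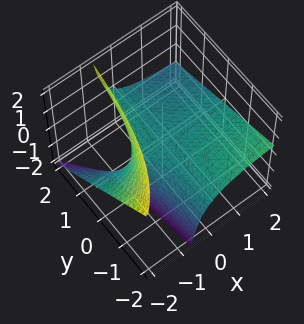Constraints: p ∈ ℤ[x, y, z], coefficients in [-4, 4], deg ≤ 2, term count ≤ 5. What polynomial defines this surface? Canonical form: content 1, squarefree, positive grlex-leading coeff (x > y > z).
x*y + 2*x*z + 2*z

1. deg p = 2. A generic line meets the surface in up to 2 points.
2. From the visible intercepts: the visible x-axis segment lies entirely on the surface; one z-axis crossing is at z = 0; the visible y-axis segment lies entirely on the surface.
3. Solving for integer coefficients yields p as stated.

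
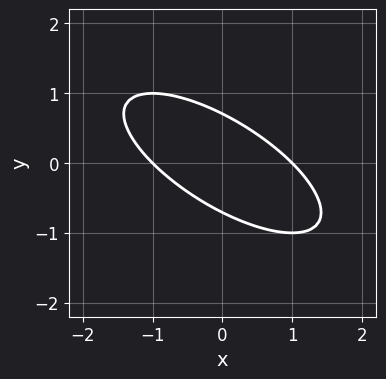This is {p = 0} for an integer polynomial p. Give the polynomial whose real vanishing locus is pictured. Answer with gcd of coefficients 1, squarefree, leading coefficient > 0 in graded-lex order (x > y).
(a) Degree: a generic line meets the curve in up to 2 points, so deg p = 2.
(b) From the axis intercepts and sections: the x-axis gridline crossings are at x ∈ {-1, 1}.
(c) Matching integer coefficients to the picture gives p.

x^2 + 2*x*y + 2*y^2 - 1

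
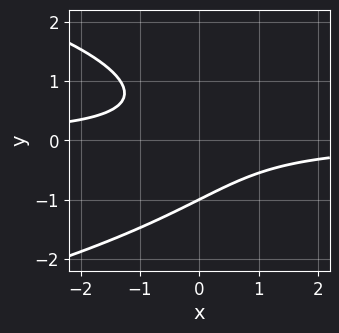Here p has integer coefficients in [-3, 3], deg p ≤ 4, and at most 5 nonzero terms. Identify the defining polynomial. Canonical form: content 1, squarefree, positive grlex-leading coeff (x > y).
Degree: a generic line meets the curve in up to 3 points, so deg p = 3.
Checking where it meets the axes: it misses every integer gridline on the x-axis; it meets the y-axis at y = -1 (among the integer gridlines).
Assembling these constraints gives the stated polynomial.

2*y^3 + 3*x*y + 2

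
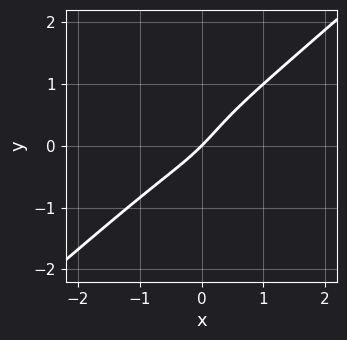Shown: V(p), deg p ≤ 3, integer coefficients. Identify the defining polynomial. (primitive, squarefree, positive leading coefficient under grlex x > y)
2*x^3 - 3*y^3 + y^2 + 3*x - 3*y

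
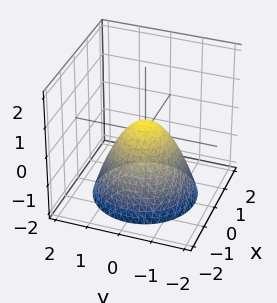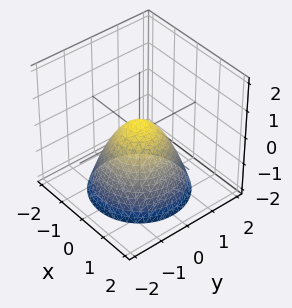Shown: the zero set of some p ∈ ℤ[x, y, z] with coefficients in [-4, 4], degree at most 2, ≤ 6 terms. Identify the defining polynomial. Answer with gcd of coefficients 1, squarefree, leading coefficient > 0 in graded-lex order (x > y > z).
3*x^2 + 3*y^2 + 3*z - 1

(a) The degree is 2 — the shape is more complex than any degree-1 surface.
(b) By symmetry, every cross-section ⟂ z is a circle, so x, y appear only via x² + y².
(c) From the visible intercepts: a circular section at z = -1 has radius between 1 and 2.
(d) These observations pin down the coefficients.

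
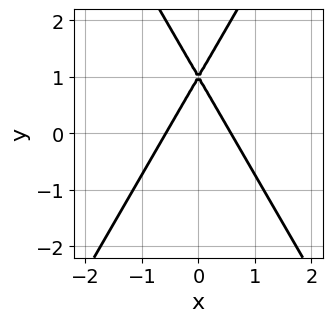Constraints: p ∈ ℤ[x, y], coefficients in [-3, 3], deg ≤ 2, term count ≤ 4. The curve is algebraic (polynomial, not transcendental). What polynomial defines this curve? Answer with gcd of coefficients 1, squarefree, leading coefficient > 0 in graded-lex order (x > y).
3*x^2 - y^2 + 2*y - 1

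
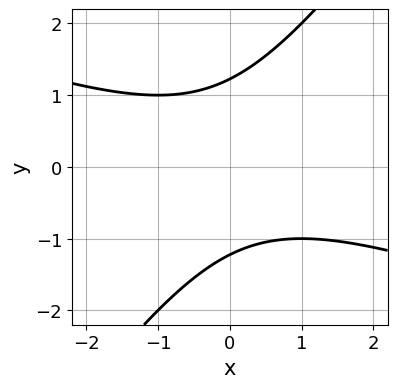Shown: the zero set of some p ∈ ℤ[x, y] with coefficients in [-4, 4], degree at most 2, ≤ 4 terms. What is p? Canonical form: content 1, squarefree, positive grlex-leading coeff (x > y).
x^2 + 2*x*y - 2*y^2 + 3

(a) The degree is 2 — a generic line meets the curve in up to 2 points.
(b) Observable constraints: the curve avoids every integer x-axis point in the box.
(c) Matching integer coefficients to the picture gives p.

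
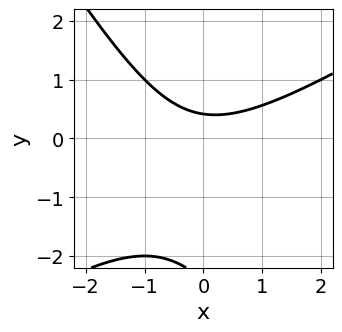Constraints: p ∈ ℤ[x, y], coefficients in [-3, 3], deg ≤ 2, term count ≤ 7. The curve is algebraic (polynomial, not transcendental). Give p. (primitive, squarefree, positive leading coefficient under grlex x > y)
x^2 - x*y - y^2 - 2*y + 1

The degree is 2 — a generic line meets the curve in up to 2 points.
From the visible intercepts: no x-intercept at any integer in the box.
Fitting integer coefficients to these (and the overall shape) gives p.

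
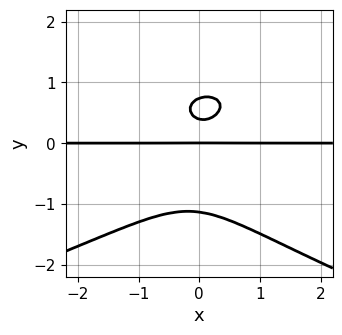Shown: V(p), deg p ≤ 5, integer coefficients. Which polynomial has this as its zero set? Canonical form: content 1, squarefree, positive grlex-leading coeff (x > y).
First, the degree is 4 — a generic line meets the curve in up to 4 points.
Then, against the integer gridlines: one y-axis crossing is at y = 0; every point of the x-axis in the box is on the curve.
Finally, solving for integer coefficients yields p as stated.

3*y^4 + 3*x^2*y - x*y^2 - 3*y^2 + y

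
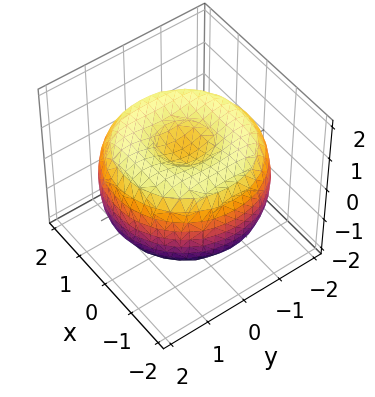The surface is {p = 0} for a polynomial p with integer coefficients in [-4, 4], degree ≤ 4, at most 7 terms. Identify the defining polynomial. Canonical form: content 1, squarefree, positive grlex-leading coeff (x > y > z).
x^4 + 2*x^2*y^2 + y^4 - 3*x^2 - 3*y^2 + 3*z^2 - 2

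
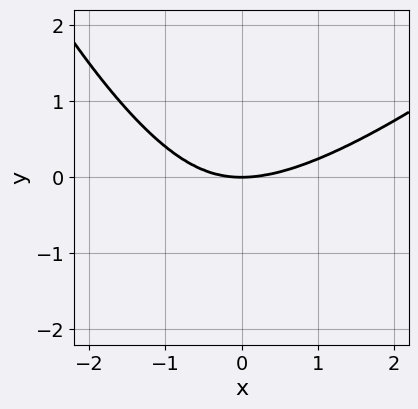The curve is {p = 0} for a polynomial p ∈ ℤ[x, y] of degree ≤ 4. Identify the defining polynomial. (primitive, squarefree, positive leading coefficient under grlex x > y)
x^4 - x^3*y - 3*x^2*y - 3*y^3

(a) Degree: a generic line meets the curve in up to 4 points, so deg p = 4.
(b) From the axis intercepts and sections: it meets the x-axis at x = 0 (among the integer gridlines); one y-axis crossing is at y = 0.
(c) Matching integer coefficients to the picture gives p.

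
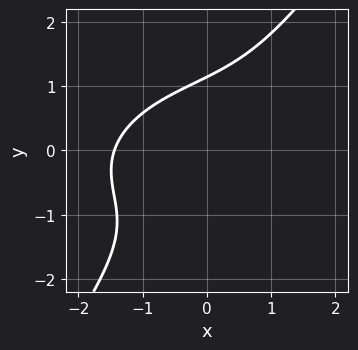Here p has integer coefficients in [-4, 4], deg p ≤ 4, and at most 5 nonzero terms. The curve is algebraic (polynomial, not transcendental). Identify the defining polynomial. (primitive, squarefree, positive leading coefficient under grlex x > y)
First, deg p = 3. No degree-2 curve has this shape.
Finally, the integer polynomial consistent with all of this is the stated p.

x^3 - x^2*y + 3*x*y^2 - 2*y^3 + 3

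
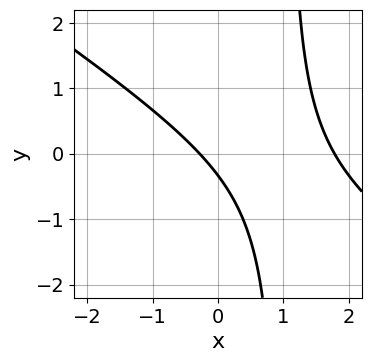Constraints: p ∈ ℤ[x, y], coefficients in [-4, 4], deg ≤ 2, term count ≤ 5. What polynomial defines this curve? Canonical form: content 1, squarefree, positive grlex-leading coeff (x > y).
(a) Degree: no degree-1 curve has this shape, so deg p = 2.
(b) The integer polynomial consistent with all of this is the stated p.

2*x^2 + 3*x*y - 3*x - 3*y - 1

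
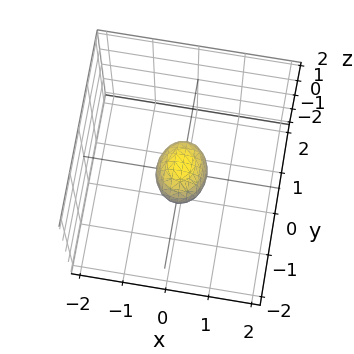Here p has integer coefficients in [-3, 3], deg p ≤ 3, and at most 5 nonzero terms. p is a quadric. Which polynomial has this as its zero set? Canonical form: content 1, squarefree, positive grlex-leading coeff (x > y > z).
3*x^2 + 2*y^2 + 2*z^2 - 1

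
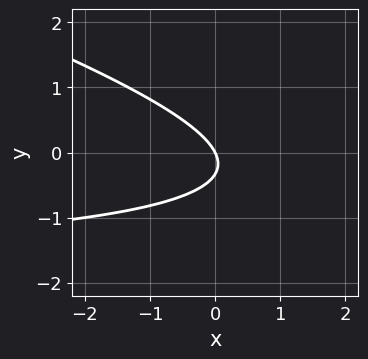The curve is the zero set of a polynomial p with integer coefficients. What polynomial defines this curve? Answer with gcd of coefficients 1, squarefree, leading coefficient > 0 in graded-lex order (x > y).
x*y + 3*y^2 + 2*x + y

deg p = 2.
Observable constraints: one x-axis crossing is at x = 0; it meets the y-axis at y = 0 (among the integer gridlines).
Assembling these constraints gives the stated polynomial.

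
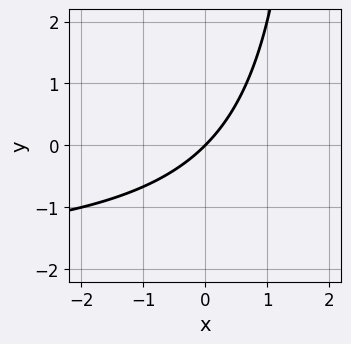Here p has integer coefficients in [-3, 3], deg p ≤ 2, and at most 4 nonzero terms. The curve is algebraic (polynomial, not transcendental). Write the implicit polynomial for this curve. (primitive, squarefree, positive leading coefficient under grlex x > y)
x*y + 2*x - 2*y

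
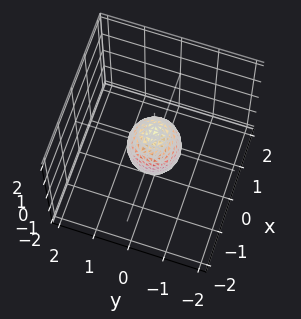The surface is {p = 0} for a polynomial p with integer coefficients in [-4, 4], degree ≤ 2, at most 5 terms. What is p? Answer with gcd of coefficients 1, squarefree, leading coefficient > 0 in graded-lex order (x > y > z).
First, the degree is 2 — a closed, bounded, convex surface; a quadric.
Then, symmetry: the z-axis is an axis of rotation, so x and y enter only as x² + y²; it's symmetric under z → −z, forcing even powers of z.
Next, reading off the gridlines: among the integer gridlines, it crosses the z-axis at z ∈ {-1, 1}; a circular section at z = 0 has radius between 0 and 1.
Finally, putting this together gives p.

2*x^2 + 2*y^2 + z^2 - 1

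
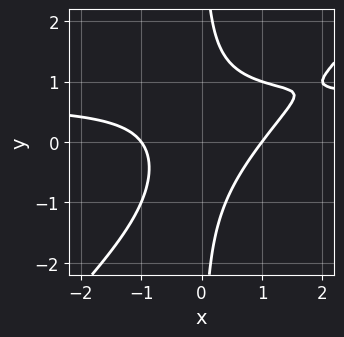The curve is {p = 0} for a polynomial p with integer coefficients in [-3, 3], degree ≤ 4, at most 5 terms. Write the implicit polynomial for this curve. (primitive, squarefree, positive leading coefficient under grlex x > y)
3*x^2*y - 3*x*y^2 - 2*x^2 + 2

1. Degree: the shape is more complex than any degree-2 curve, so deg p = 3.
2. From the visible intercepts: among the integer gridlines, it crosses the x-axis at x ∈ {-1, 1}; it misses every integer gridline on the y-axis.
3. These observations pin down the coefficients.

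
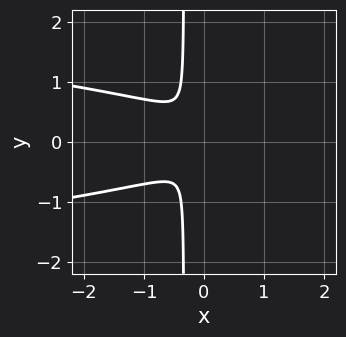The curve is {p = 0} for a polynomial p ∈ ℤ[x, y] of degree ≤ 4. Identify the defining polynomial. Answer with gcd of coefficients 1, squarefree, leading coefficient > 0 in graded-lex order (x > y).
3*x*y^2 + x^2 + y^2

(a) Degree: the shape is more complex than any degree-2 curve, so deg p = 3.
(b) Symmetries: it's symmetric under y → −y, forcing even powers of y.
(c) Matching integer coefficients to the picture gives p.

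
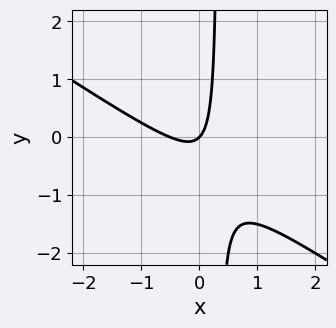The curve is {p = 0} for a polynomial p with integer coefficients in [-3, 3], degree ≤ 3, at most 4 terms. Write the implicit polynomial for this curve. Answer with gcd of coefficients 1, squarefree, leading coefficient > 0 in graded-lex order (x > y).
(a) The degree is 2 — the shape is more complex than any degree-1 curve.
(b) Checking where it meets the axes: one y-axis crossing is at y = 0; it crosses the x-axis at the gridline x = 0.
(c) Assembling these constraints gives the stated polynomial.

2*x^2 + 3*x*y + x - y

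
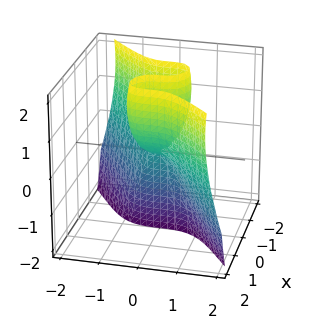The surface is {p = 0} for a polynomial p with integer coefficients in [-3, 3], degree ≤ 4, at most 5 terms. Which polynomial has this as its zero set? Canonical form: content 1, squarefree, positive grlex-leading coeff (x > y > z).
First, the degree is 3 — a generic line meets the surface in up to 3 points.
Next, reading off the gridlines: it meets the x-axis at x = 0 (among the integer gridlines); every point of the z-axis in the box is on the surface; one y-axis crossing is at y = 0.
Finally, assembling these constraints gives the stated polynomial.

2*x^3 + x*z^2 - 3*y^3 - 3*x*z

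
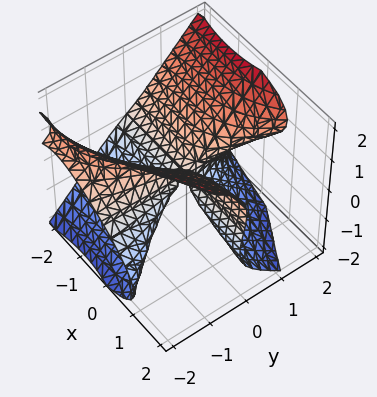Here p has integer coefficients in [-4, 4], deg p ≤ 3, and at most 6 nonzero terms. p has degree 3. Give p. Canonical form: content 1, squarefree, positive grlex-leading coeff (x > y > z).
First, the degree is 3 — no degree-2 surface has this shape.
Then, checking where it meets the axes: every point of the x-axis in the box is on the surface; every point of the y-axis in the box is on the surface; one z-axis crossing is at z = 0.
Finally, fitting integer coefficients to these (and the overall shape) gives p.

x^2*y - 2*y^2*z + 2*z^3 + 3*x*y - x*z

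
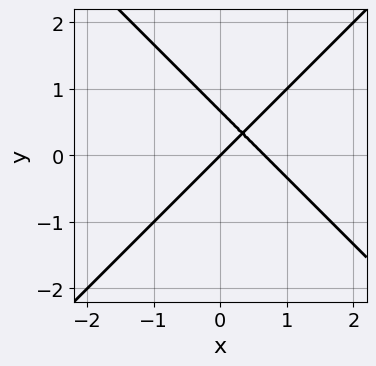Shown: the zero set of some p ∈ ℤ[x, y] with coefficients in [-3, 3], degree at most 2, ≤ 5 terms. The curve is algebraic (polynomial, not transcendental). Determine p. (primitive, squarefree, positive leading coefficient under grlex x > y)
3*x^2 - 3*y^2 - 2*x + 2*y

(a) Degree: the shape is more complex than any degree-1 curve, so deg p = 2.
(b) From the visible intercepts: one x-axis crossing is at x = 0; it meets the y-axis at y = 0 (among the integer gridlines).
(c) These observations pin down the coefficients.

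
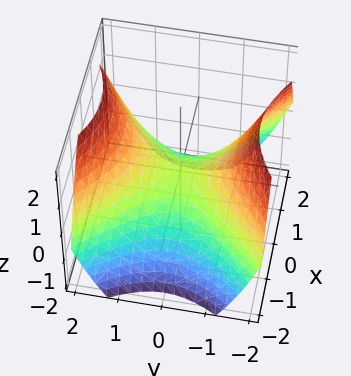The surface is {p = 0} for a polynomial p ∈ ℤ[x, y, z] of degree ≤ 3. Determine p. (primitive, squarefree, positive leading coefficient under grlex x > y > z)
2*x^2 - 2*y^2 + 3*z

The degree is 2 — a hyperbolic paraboloid; a quadric.
Symmetries: the x ↦ −x reflection is a symmetry, so x appears only in even powers; mirror symmetry y ↦ −y ⇒ only even powers of y.
Checking where it meets the axes: it crosses the z-axis at the gridline z = 0; one y-axis crossing is at y = 0; one x-axis crossing is at x = 0.
These observations pin down the coefficients.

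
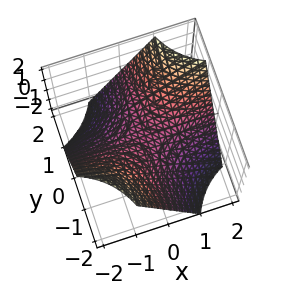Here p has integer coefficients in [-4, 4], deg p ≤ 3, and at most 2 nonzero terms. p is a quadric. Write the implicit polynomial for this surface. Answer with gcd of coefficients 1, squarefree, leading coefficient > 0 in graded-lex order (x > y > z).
x*y - z

First, deg p = 2.
Then, reading off the gridlines: every point of the x-axis in the box is on the surface; every point of the y-axis in the box is on the surface.
Finally, solving for integer coefficients yields p as stated.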